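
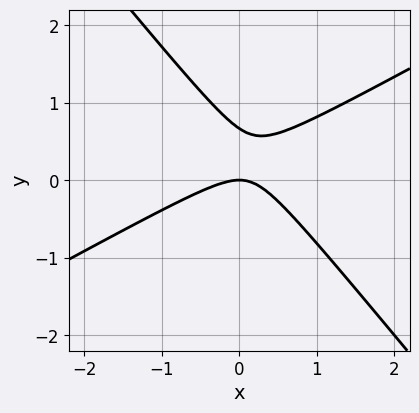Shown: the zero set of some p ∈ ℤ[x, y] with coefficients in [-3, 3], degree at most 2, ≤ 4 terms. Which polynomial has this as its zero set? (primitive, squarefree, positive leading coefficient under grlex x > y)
2*x^2 - 2*x*y - 3*y^2 + 2*y

(a) The degree is 2 — the shape is more complex than any degree-1 curve.
(b) Observable constraints: it meets the y-axis at y = 0 (among the integer gridlines); it meets the x-axis at x = 0 (among the integer gridlines).
(c) Assembling these constraints gives the stated polynomial.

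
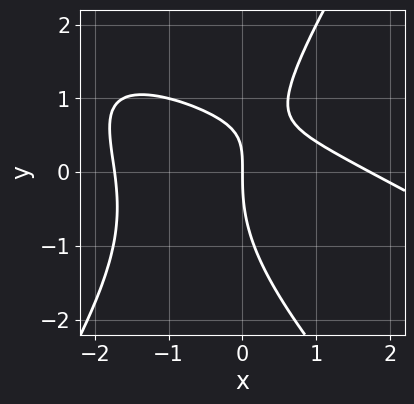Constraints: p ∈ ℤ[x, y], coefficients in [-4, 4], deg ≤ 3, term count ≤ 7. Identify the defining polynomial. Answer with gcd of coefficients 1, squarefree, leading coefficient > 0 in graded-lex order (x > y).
x^3 + 2*x^2*y - y^3 + 3*x*y - 3*x

1. The degree is 3 — a generic line meets the curve in up to 3 points.
2. From the visible intercepts: it crosses the y-axis at the gridline y = 0; it crosses the x-axis at the gridline x = 0.
3. Together with the visible shape, these determine p as stated.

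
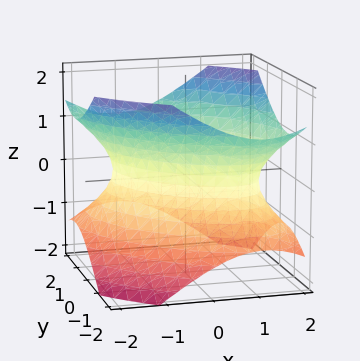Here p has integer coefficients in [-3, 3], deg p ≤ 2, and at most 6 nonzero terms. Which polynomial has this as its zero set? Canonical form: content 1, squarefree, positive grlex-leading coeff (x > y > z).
The degree is 2 — the shape is more complex than any degree-1 surface.
Observable constraints: the surface avoids every integer z-axis point in the box.
Fitting integer coefficients to these (and the overall shape) gives p.

2*x^2 + 2*x*y + 2*y^2 - 3*z^2 - 3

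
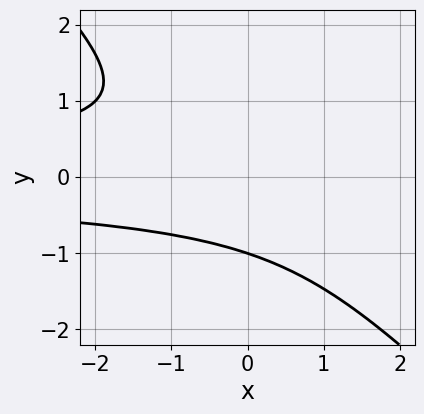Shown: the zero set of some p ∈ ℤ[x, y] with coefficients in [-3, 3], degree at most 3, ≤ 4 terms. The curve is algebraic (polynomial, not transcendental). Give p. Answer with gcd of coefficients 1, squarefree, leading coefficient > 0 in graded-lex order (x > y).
First, deg p = 3. The shape is more complex than any degree-2 curve.
Then, observable constraints: the curve avoids every integer x-axis point in the box; one y-axis crossing is at y = -1.
Finally, fitting integer coefficients to these (and the overall shape) gives p.

x*y^2 + y^3 + 1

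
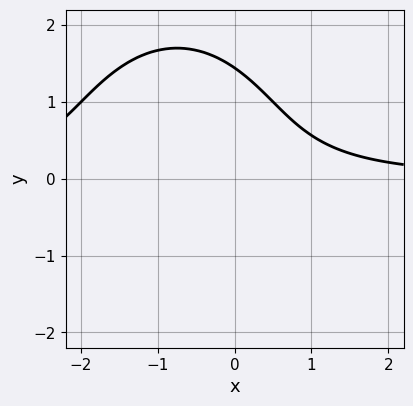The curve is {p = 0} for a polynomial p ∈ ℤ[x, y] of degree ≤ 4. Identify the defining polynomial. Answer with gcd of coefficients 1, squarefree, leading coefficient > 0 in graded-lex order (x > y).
2*x^2*y + y^3 + 3*x*y - 3

First, the degree is 3 — no degree-2 curve has this shape.
Next, from the visible intercepts: it misses every integer gridline on the x-axis.
Finally, putting this together gives p.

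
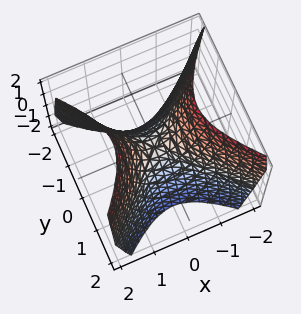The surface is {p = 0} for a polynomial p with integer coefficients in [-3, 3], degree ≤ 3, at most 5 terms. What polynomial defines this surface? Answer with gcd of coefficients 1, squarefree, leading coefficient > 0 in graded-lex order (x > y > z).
3*x^2 - 3*y^2 - 2*z

First, the degree is 2 — a hyperbolic paraboloid; a quadric.
Next, symmetries: it's symmetric under x → −x, forcing even powers of x; mirror symmetry y ↦ −y ⇒ only even powers of y.
Then, observable constraints: it meets the y-axis at y = 0 (among the integer gridlines); one x-axis crossing is at x = 0.
Finally, the integer polynomial consistent with all of this is the stated p.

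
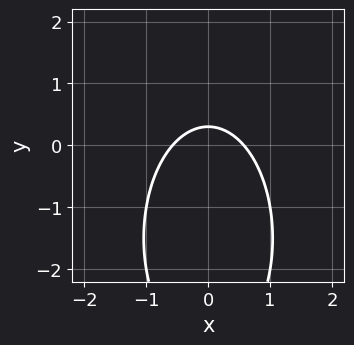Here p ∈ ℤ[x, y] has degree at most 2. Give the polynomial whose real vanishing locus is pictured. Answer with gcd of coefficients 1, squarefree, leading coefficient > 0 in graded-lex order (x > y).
(a) The degree is 2 — the shape is more complex than any degree-1 curve.
(b) Symmetries: mirror symmetry x ↦ −x ⇒ only even powers of x.
(c) Putting this together gives p.

3*x^2 + y^2 + 3*y - 1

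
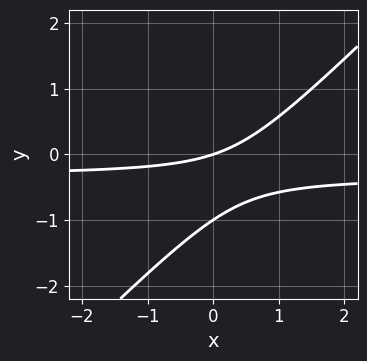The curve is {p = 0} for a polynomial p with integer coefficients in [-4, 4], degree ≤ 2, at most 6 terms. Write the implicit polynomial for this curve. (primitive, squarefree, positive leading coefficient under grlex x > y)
3*x*y - 3*y^2 + x - 3*y

(a) Degree: no degree-1 curve has this shape, so deg p = 2.
(b) Reading off the gridlines: the y-axis gridline crossings are at y ∈ {-1, 0}; it crosses the x-axis at the gridline x = 0.
(c) Solving for integer coefficients yields p as stated.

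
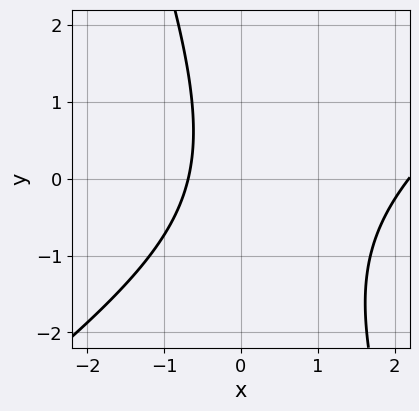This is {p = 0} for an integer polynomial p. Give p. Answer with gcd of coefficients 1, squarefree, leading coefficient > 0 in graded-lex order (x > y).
1. deg p = 2.
2. From the axis intercepts and sections: no y-intercept at any integer in the box.
3. These observations pin down the coefficients.

2*x^2 - 2*x*y - y^2 - 3*x - 3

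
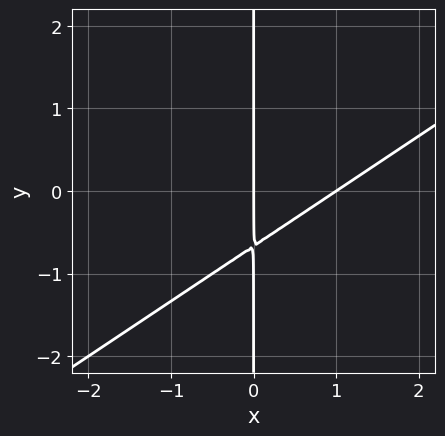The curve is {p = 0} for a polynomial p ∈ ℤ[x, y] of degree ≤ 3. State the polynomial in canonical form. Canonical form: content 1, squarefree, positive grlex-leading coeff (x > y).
2*x^2 - 3*x*y - 2*x

1. The degree is 2 — a generic line meets the curve in up to 2 points.
2. Checking where it meets the axes: the visible y-axis segment lies entirely on the curve; the x-axis gridline crossings are at x ∈ {0, 1}.
3. Fitting integer coefficients to these (and the overall shape) gives p.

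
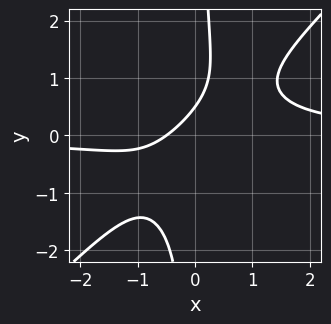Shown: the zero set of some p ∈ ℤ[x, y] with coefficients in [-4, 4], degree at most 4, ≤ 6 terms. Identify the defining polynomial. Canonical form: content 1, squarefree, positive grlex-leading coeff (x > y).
3*x^2*y - 3*x*y^2 - 2*x + 2*y - 1

1. The degree is 3 — a generic line meets the curve in up to 3 points.
2. The integer polynomial consistent with all of this is the stated p.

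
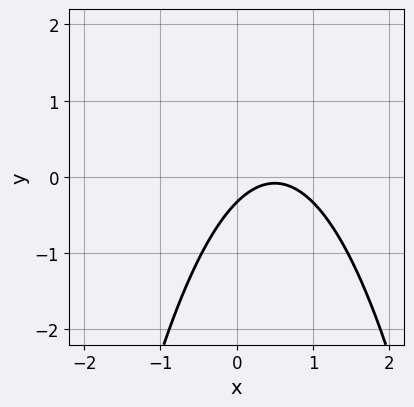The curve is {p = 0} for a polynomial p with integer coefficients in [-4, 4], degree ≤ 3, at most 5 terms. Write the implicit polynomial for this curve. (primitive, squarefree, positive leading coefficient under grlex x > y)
3*x^2 - 3*x + 3*y + 1

First, degree: no degree-1 curve has this shape, so deg p = 2.
Then, reading off the gridlines: it misses every integer gridline on the x-axis.
Finally, fitting integer coefficients to these (and the overall shape) gives p.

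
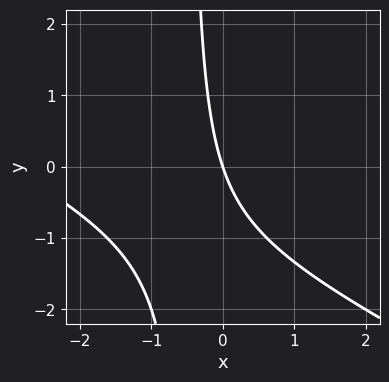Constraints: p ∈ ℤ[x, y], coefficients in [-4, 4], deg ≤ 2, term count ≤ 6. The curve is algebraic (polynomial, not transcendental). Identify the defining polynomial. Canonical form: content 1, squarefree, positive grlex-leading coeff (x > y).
(a) deg p = 2.
(b) Checking where it meets the axes: it crosses the x-axis at the gridline x = 0; one y-axis crossing is at y = 0.
(c) Assembling these constraints gives the stated polynomial.

x^2 + 2*x*y + 3*x + y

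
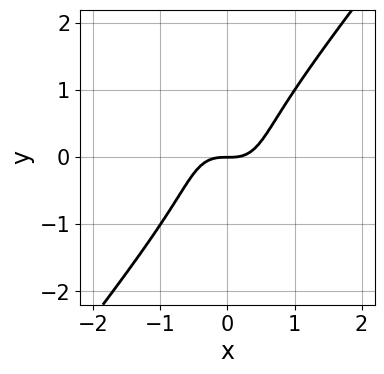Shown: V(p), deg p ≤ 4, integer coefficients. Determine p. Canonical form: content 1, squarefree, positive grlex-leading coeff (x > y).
2*x^3 - y^3 - y

First, degree: a generic line meets the curve in up to 3 points, so deg p = 3.
Then, from the axis intercepts and sections: it crosses the y-axis at the gridline y = 0; it meets the x-axis at x = 0 (among the integer gridlines).
Finally, fitting integer coefficients to these (and the overall shape) gives p.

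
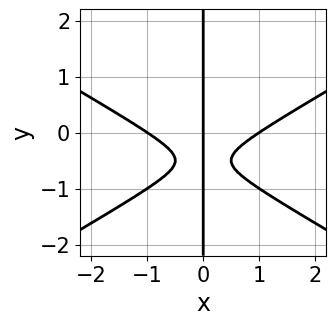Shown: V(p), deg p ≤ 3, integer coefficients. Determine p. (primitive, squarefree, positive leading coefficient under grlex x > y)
x^3 - 3*x*y^2 - 3*x*y - x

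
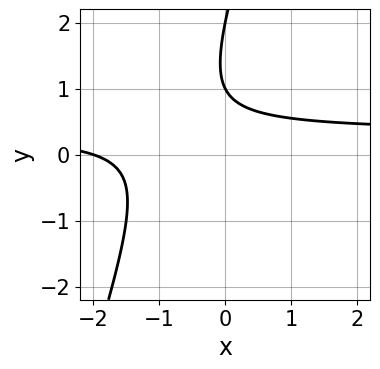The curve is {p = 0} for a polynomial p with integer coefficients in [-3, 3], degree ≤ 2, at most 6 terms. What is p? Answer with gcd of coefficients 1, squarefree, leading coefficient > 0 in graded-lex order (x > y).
First, degree: the shape is more complex than any degree-1 curve, so deg p = 2.
Next, against the integer gridlines: the y-axis gridline crossings are at y ∈ {1, 2}; it crosses the x-axis at the gridline x = -2.
Finally, putting this together gives p.

3*x*y - y^2 - x + 3*y - 2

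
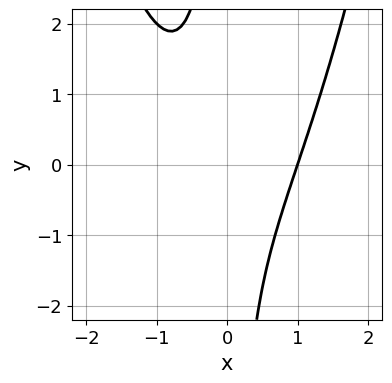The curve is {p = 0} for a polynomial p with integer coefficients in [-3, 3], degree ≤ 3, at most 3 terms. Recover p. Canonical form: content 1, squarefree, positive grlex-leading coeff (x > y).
1. The degree is 3 — a generic line meets the curve in up to 3 points.
2. From the axis intercepts and sections: no y-intercept at any integer in the box; it meets the x-axis at x = 1 (among the integer gridlines).
3. Assembling these constraints gives the stated polynomial.

x^3 - x*y - 1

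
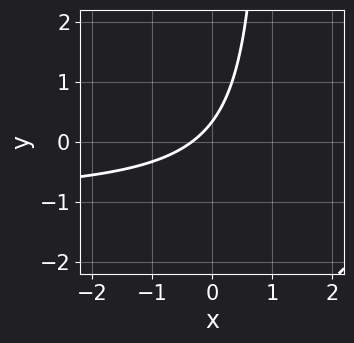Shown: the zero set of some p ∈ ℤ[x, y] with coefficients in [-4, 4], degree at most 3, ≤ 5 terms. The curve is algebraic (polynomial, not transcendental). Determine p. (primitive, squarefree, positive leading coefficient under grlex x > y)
1. Degree: no degree-1 curve has this shape, so deg p = 2.
2. Matching integer coefficients to the picture gives p.

3*x*y + 3*x - 3*y + 1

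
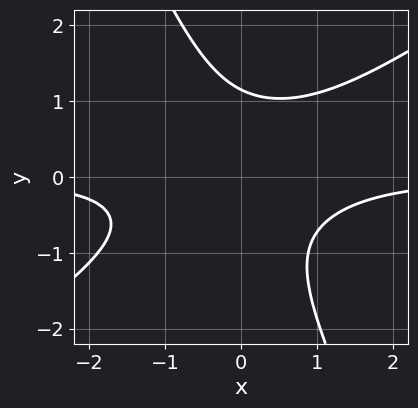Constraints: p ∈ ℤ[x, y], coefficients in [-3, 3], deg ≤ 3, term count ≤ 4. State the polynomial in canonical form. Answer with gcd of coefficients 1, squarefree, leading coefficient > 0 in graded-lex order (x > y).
3*x^2*y - 3*x*y^2 - 2*y^3 + 3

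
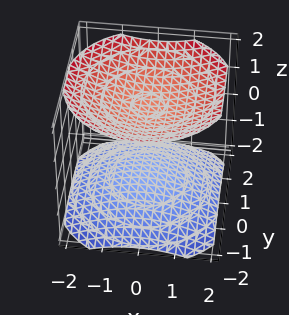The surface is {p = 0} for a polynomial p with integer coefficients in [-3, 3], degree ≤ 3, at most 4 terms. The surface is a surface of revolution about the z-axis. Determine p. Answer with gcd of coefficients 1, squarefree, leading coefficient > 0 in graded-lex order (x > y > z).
x^2 + y^2 - 2*z^2 + 3

I count 2 distinct pieces. They look like related sheets of one shape, so recover p as a whole.
Degree: a generic line meets the surface in up to 2 points, so deg p = 2.
By symmetry, every cross-section ⟂ z is a circle, so x, y appear only via x² + y².
Reading off the gridlines: it misses every integer gridline on the x-axis; the surface avoids every integer y-axis point in the box.
These observations pin down the coefficients.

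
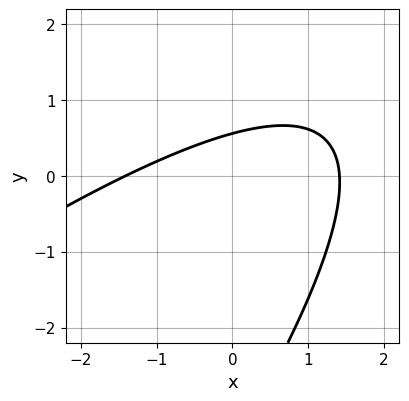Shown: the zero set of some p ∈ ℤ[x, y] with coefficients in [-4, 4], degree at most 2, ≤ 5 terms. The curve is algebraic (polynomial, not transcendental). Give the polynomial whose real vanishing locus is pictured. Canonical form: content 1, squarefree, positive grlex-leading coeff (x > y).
x^2 - 2*x*y + y^2 + 3*y - 2

First, deg p = 2. No degree-1 curve has this shape.
Finally, the integer polynomial consistent with all of this is the stated p.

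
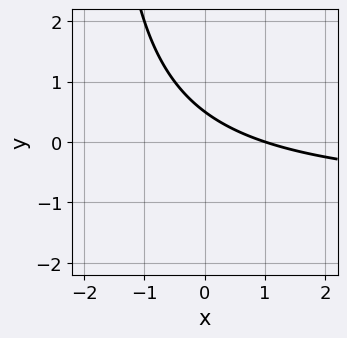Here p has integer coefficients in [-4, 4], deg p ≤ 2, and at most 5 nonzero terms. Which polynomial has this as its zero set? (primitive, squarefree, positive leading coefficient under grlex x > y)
x*y + x + 2*y - 1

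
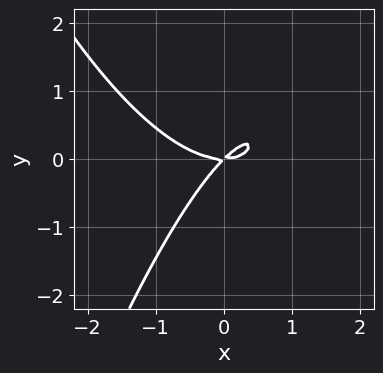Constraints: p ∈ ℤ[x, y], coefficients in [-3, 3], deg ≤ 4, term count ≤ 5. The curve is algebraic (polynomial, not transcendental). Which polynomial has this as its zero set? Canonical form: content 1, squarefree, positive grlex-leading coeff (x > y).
2*x^3 - 3*x*y + 3*y^2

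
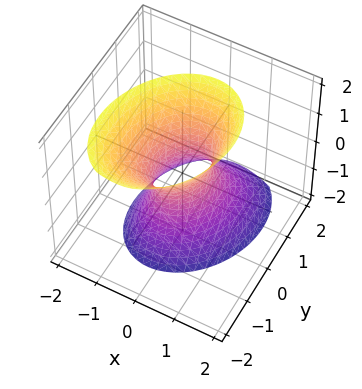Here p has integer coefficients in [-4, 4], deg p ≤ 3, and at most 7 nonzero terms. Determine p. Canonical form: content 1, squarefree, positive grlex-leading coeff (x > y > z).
(a) The degree is 2 — a generic line meets the surface in up to 2 points.
(b) From the axis intercepts and sections: no z-intercept at any integer in the box.
(c) Assembling these constraints gives the stated polynomial.

3*x^2 - x*y + 2*y^2 + y*z - z^2 - 1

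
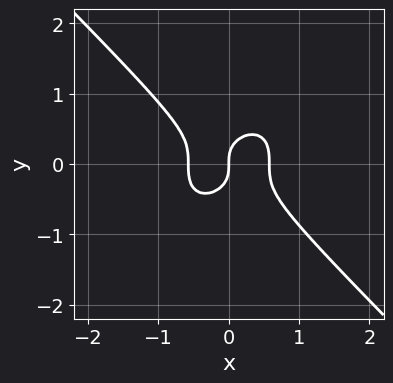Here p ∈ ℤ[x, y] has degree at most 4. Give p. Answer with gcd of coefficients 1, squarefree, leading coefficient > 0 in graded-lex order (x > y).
First, deg p = 3.
Next, reading off the gridlines: one y-axis crossing is at y = 0; it crosses the x-axis at the gridline x = 0.
Finally, the integer polynomial consistent with all of this is the stated p.

3*x^3 + 3*y^3 - x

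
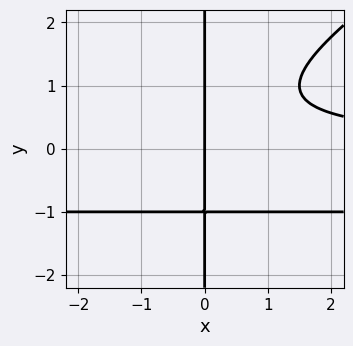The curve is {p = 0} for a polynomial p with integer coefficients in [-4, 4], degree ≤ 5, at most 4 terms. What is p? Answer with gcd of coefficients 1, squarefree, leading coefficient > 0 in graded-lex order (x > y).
Degree: a generic line meets the curve in up to 4 points, so deg p = 4.
Observable constraints: it meets the x-axis at x = 0 (among the integer gridlines); the visible y-axis segment lies entirely on the curve.
Putting this together gives p.

2*x^2*y^2 - 3*x*y^3 + 2*x^2*y - 3*x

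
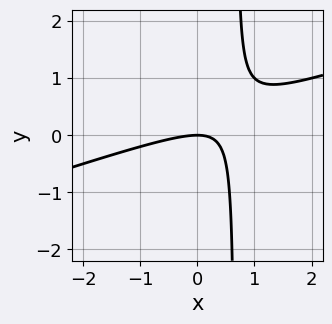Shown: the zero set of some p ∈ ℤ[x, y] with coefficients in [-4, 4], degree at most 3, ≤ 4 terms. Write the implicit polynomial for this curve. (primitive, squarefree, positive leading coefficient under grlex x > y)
(a) deg p = 2. No degree-1 curve has this shape.
(b) Observable constraints: it crosses the x-axis at the gridline x = 0; it meets the y-axis at y = 0 (among the integer gridlines).
(c) The integer polynomial consistent with all of this is the stated p.

x^2 - 3*x*y + 2*y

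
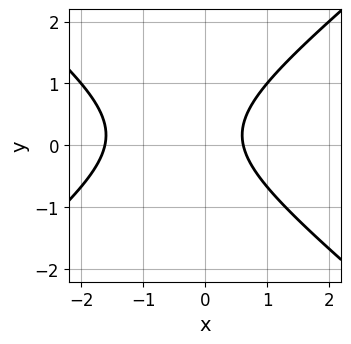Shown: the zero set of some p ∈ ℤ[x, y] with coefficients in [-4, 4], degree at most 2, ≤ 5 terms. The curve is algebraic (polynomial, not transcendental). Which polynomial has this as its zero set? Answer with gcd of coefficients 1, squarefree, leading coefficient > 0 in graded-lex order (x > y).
Degree: the shape is more complex than any degree-1 curve, so deg p = 2.
Checking where it meets the axes: the curve avoids every integer y-axis point in the box.
Together with the visible shape, these determine p as stated.

2*x^2 - 3*y^2 + 2*x + y - 2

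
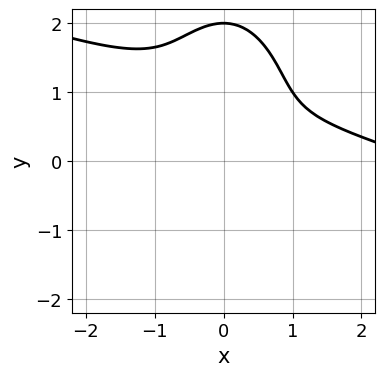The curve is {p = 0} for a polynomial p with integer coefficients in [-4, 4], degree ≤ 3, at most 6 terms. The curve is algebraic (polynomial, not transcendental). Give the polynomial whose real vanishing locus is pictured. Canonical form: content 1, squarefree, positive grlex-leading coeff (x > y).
deg p = 3. A generic line meets the curve in up to 3 points.
Against the integer gridlines: it crosses the y-axis at the gridline y = 2.
Solving for integer coefficients yields p as stated.

x^3 + 3*x^2*y + y^3 - 3*x^2 - 2*y^2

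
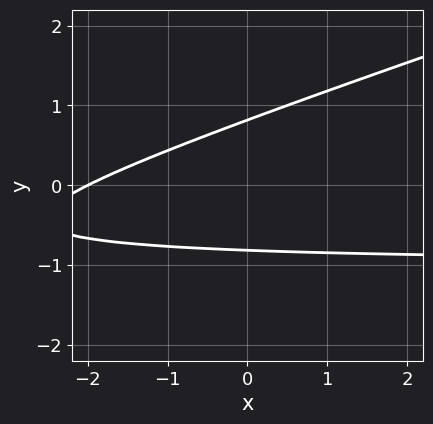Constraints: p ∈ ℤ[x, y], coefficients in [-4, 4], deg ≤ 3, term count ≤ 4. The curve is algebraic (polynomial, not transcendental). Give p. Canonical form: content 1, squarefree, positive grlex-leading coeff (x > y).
x*y - 3*y^2 + x + 2

1. The degree is 2 — a generic line meets the curve in up to 2 points.
2. From the visible intercepts: one x-axis crossing is at x = -2.
3. These observations pin down the coefficients.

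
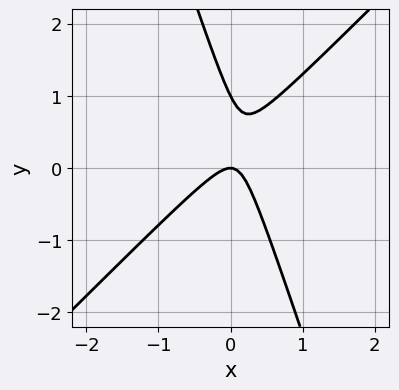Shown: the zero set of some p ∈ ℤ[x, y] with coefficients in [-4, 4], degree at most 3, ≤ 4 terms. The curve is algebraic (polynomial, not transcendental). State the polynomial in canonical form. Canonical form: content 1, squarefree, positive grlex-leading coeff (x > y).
3*x^2 - 2*x*y - y^2 + y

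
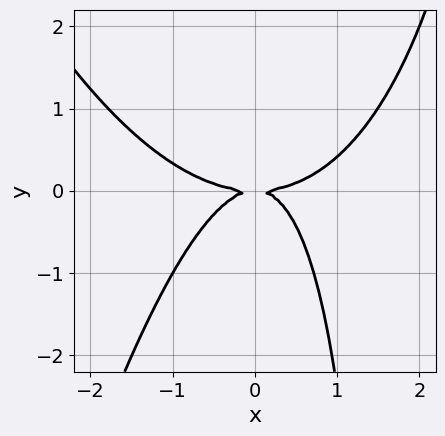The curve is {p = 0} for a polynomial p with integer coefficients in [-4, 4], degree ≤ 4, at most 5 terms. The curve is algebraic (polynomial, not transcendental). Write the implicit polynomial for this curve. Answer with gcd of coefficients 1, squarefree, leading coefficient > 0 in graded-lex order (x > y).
x^4 - 2*x^2*y + x*y^2 - 2*y^2

The degree is 4 — no degree-3 curve has this shape.
Checking where it meets the axes: one y-axis crossing is at y = 0; it crosses the x-axis at the gridline x = 0.
Matching integer coefficients to the picture gives p.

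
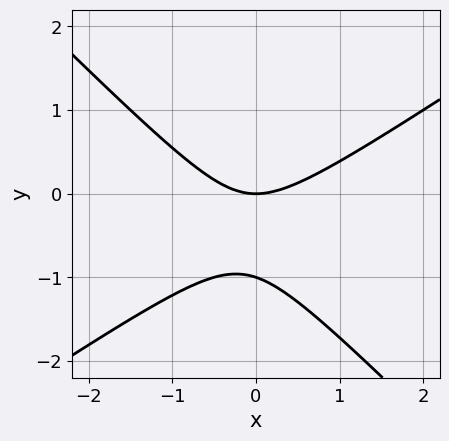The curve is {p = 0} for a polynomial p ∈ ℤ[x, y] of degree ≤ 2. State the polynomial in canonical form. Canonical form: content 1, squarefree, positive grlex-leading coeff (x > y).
2*x^2 - x*y - 3*y^2 - 3*y

(a) The degree is 2 — a generic line meets the curve in up to 2 points.
(b) Reading off the gridlines: among the integer gridlines, it crosses the y-axis at y ∈ {-1, 0}; one x-axis crossing is at x = 0.
(c) Together with the visible shape, these determine p as stated.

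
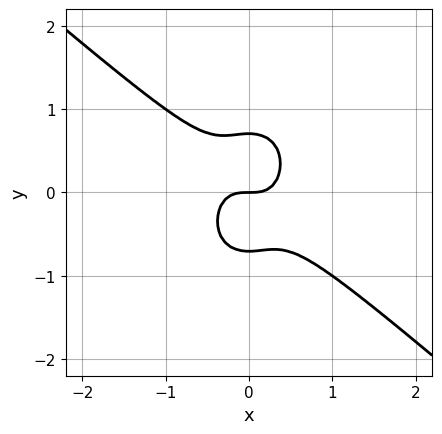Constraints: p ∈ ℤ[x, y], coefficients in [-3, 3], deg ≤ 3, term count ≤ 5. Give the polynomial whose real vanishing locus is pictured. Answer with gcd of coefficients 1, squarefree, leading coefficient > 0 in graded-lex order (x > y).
3*x^3 + 2*x^2*y + 2*y^3 - y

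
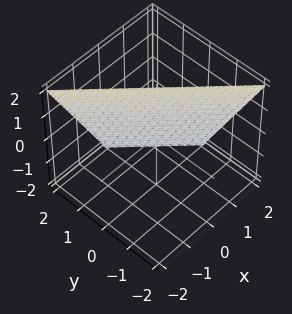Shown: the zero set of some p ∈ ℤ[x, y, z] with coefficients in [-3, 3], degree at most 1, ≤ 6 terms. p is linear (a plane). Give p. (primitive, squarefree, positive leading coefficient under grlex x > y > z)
2*x + 2*y + z - 2

The degree is 1 — the surface is flat (a plane).
Reading off the gridlines: one y-axis crossing is at y = 1; it crosses the x-axis at the gridline x = 1; it crosses the z-axis at the gridline z = 2.
The integer polynomial consistent with all of this is the stated p.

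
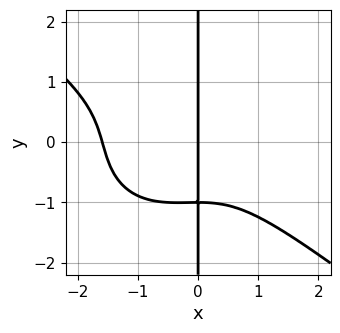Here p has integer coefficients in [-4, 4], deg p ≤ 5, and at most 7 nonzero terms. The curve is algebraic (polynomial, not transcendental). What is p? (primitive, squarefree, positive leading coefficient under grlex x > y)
1. Degree: no degree-3 curve has this shape, so deg p = 4.
2. From the axis intercepts and sections: it crosses the x-axis at the gridline x = 0; the visible y-axis segment lies entirely on the curve.
3. Solving for integer coefficients yields p as stated.

2*x^4 + x^3*y + 3*x*y^3 + 2*x^3 + 3*x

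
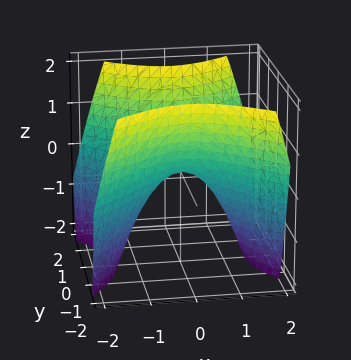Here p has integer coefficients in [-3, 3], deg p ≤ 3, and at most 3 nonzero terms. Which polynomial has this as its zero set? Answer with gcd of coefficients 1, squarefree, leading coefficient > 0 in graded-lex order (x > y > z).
1. Degree: a saddle surface; a quadric, so deg p = 2.
2. Symmetries: it's symmetric under x → −x, forcing even powers of x; mirror symmetry y ↦ −y ⇒ only even powers of y.
3. From the axis intercepts and sections: it meets the z-axis at z = 0 (among the integer gridlines); it meets the x-axis at x = 0 (among the integer gridlines).
4. Together with the visible shape, these determine p as stated.

x^2 - y^2 + z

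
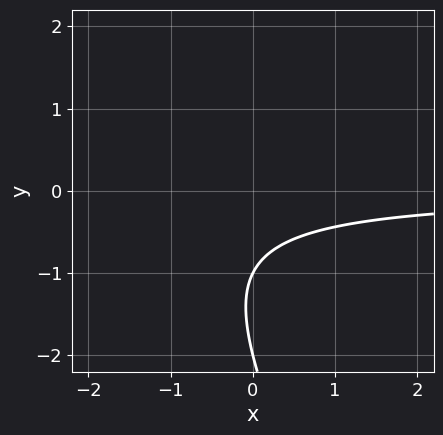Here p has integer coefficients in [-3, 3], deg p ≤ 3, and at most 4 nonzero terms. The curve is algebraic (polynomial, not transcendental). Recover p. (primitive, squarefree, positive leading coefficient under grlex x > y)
2*x*y + y^2 + 3*y + 2

(a) deg p = 2. The shape is more complex than any degree-1 curve.
(b) Checking where it meets the axes: the y-axis gridline crossings are at y ∈ {-2, -1}; it misses every integer gridline on the x-axis.
(c) Matching integer coefficients to the picture gives p.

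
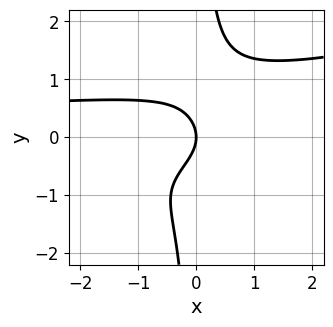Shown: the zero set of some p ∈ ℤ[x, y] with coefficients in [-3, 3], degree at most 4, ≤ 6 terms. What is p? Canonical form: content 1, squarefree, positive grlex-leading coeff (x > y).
x^2*y^2 - 3*x*y^3 + 2*y^2 + 2*x

(a) The degree is 4 — a generic line meets the curve in up to 4 points.
(b) Reading off the gridlines: one x-axis crossing is at x = 0; it crosses the y-axis at the gridline y = 0.
(c) Assembling these constraints gives the stated polynomial.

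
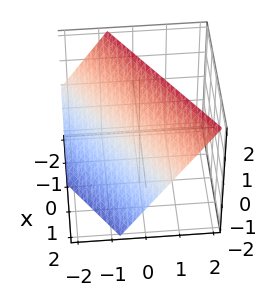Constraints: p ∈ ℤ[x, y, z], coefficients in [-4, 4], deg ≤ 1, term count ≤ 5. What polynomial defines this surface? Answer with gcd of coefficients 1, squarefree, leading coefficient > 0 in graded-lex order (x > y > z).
2*x - 3*y + 2*z - 2

1. The degree is 1 — every cross-section is a straight line — this is a plane.
2. From the axis intercepts and sections: it crosses the z-axis at the gridline z = 1; it meets the x-axis at x = 1 (among the integer gridlines).
3. Matching integer coefficients to the picture gives p.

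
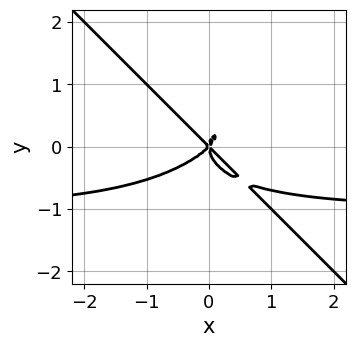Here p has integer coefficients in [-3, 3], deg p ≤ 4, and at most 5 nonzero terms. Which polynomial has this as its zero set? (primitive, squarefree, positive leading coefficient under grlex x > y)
2*x^3*y + x*y^3 + 3*y^4 + 2*x^3 - 2*x*y^2

(a) deg p = 4. No degree-3 curve has this shape.
(b) Reading off the gridlines: it crosses the y-axis at the gridline y = 0; it meets the x-axis at x = 0 (among the integer gridlines).
(c) Fitting integer coefficients to these (and the overall shape) gives p.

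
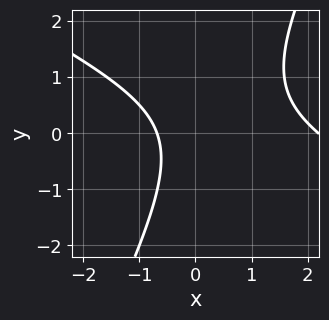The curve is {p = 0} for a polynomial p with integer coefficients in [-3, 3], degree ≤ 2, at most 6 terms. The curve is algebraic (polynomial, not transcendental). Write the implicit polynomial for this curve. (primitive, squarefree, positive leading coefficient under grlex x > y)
2*x^2 + 3*x*y - 2*y^2 - 3*x - 3

First, the degree is 2 — no degree-1 curve has this shape.
Then, from the visible intercepts: it misses every integer gridline on the y-axis.
Finally, together with the visible shape, these determine p as stated.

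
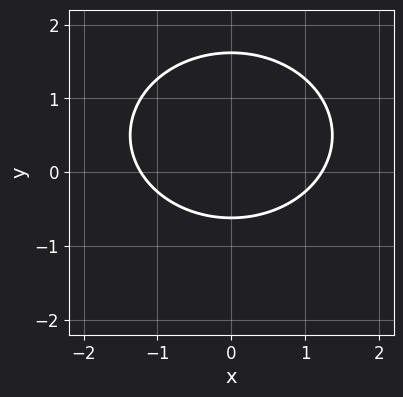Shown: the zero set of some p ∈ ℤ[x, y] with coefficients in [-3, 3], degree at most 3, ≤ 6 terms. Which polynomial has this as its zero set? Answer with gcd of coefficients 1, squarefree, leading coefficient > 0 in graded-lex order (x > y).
First, the degree is 2 — a generic line meets the curve in up to 2 points.
Then, symmetries: mirror symmetry x ↦ −x ⇒ only even powers of x.
Finally, together with the visible shape, these determine p as stated.

2*x^2 + 3*y^2 - 3*y - 3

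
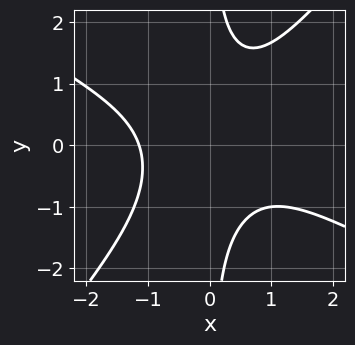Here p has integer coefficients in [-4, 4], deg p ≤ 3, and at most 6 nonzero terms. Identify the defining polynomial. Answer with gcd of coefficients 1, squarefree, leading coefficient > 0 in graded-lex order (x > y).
2*x^3 + 2*x^2*y - 3*x*y^2 + 3

1. Degree: the shape is more complex than any degree-2 curve, so deg p = 3.
2. Against the integer gridlines: it misses every integer gridline on the y-axis.
3. Fitting integer coefficients to these (and the overall shape) gives p.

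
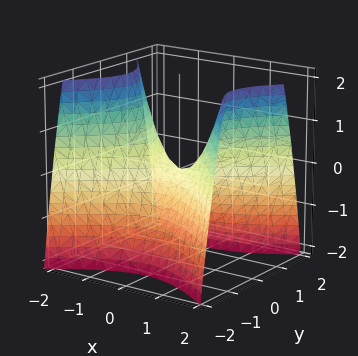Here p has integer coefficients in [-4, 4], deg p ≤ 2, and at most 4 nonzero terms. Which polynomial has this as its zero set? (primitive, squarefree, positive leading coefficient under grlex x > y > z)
2*x^2 - 3*y^2 - 2*z

(a) deg p = 2. A saddle surface; a quadric.
(b) Symmetries: it's symmetric under x → −x, forcing even powers of x; it's symmetric under y → −y, forcing even powers of y.
(c) Reading off the gridlines: one z-axis crossing is at z = 0; one y-axis crossing is at y = 0; one x-axis crossing is at x = 0.
(d) Fitting integer coefficients to these (and the overall shape) gives p.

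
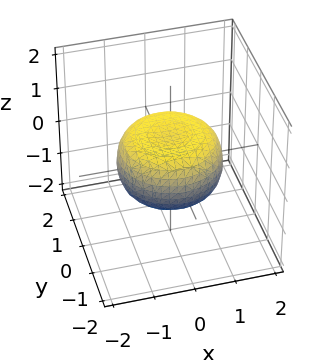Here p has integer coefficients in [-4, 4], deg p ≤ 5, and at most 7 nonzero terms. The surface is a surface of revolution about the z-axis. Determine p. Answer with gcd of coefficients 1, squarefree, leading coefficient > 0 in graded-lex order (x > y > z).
x^4 + 2*x^2*y^2 + y^4 - x^2 - y^2 + 2*z^2 - 1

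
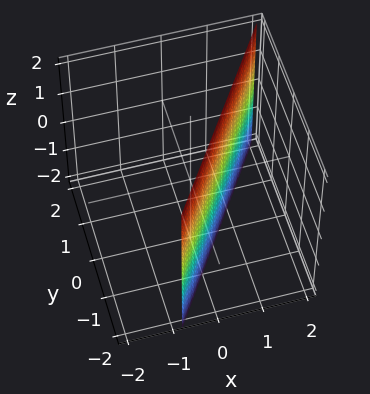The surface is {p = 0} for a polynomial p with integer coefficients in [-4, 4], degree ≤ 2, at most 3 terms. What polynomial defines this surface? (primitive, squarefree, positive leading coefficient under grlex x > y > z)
3*x - 2*y - 2

1. Degree: the surface is flat (a plane), so deg p = 1.
2. Observable constraints: one y-axis crossing is at y = -1; it misses every integer gridline on the z-axis.
3. Matching integer coefficients to the picture gives p.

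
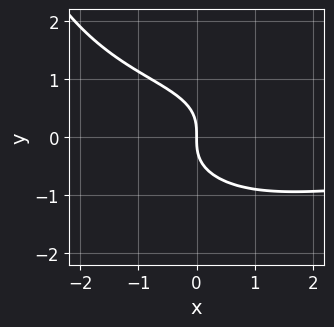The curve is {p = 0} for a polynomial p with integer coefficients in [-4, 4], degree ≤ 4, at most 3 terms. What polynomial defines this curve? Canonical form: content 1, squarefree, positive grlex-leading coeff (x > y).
(a) deg p = 4. The shape is more complex than any degree-3 curve.
(b) From the visible intercepts: it crosses the x-axis at the gridline x = 0; it meets the y-axis at y = 0 (among the integer gridlines).
(c) Assembling these constraints gives the stated polynomial.

x^2*y^2 - 3*y^3 - 3*x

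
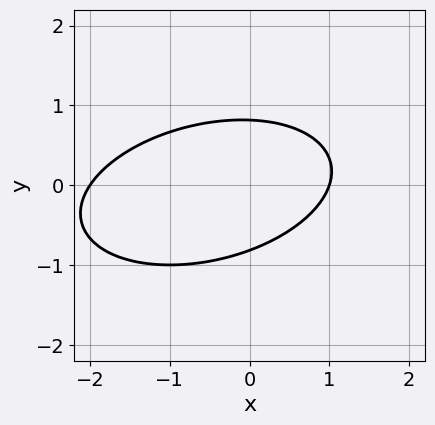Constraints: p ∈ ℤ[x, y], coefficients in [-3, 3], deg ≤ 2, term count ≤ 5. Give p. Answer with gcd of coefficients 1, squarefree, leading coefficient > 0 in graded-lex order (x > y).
x^2 - x*y + 3*y^2 + x - 2

The degree is 2 — no degree-1 curve has this shape.
Observable constraints: the x-axis gridline crossings are at x ∈ {-2, 1}.
Together with the visible shape, these determine p as stated.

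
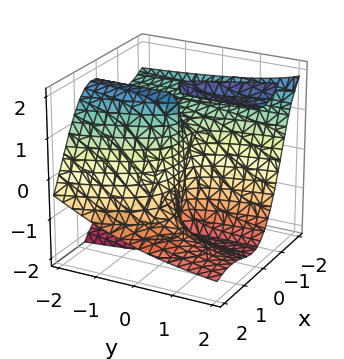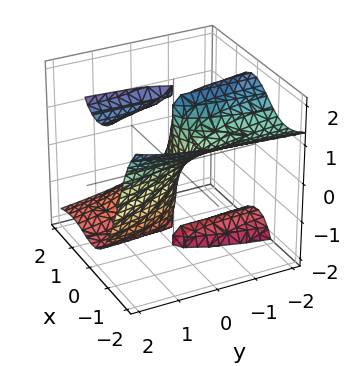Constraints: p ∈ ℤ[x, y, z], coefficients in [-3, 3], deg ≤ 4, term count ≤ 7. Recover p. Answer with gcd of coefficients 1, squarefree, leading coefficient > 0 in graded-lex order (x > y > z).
2*x^3 + 3*x^2*z - y*z^2 + x*y + 3*y

There are 3 components. They look like related sheets of one shape, so recover p as a whole.
deg p = 3. No degree-2 surface has this shape.
Checking where it meets the axes: the visible z-axis segment lies entirely on the surface; one x-axis crossing is at x = 0.
These observations pin down the coefficients.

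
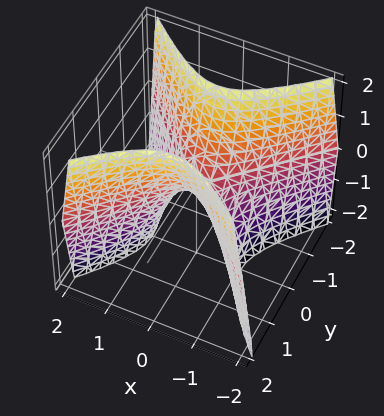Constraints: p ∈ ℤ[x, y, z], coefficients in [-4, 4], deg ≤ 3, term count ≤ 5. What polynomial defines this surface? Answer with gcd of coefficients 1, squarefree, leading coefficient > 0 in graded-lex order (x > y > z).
(a) Degree: a saddle surface; a quadric, so deg p = 2.
(b) Symmetries: the y ↦ −y reflection is a symmetry, so y appears only in even powers; the x ↦ −x reflection is a symmetry, so x appears only in even powers.
(c) From the axis intercepts and sections: one x-axis crossing is at x = 0; it meets the y-axis at y = 0 (among the integer gridlines).
(d) These observations pin down the coefficients.

2*x^2 - 2*y^2 + z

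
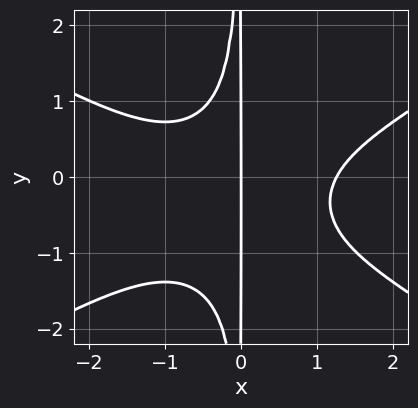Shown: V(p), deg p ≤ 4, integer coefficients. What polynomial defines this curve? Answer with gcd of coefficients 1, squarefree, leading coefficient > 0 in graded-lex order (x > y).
x^4 - 3*x^2*y^2 - 2*x^2*y - 2*x

(a) The degree is 4 — the shape is more complex than any degree-3 curve.
(b) From the axis intercepts and sections: one x-axis crossing is at x = 0; every point of the y-axis in the box is on the curve.
(c) These observations pin down the coefficients.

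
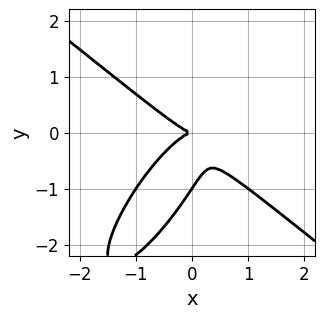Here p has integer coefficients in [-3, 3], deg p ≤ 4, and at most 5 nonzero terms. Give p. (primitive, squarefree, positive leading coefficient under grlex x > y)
3*x^3 - 3*x*y^2 + 2*y^3 + 2*y^2

First, the degree is 3 — the shape is more complex than any degree-2 curve.
Then, observable constraints: it meets the x-axis at x = 0 (among the integer gridlines); among the integer gridlines, it crosses the y-axis at y ∈ {-1, 0}.
Finally, together with the visible shape, these determine p as stated.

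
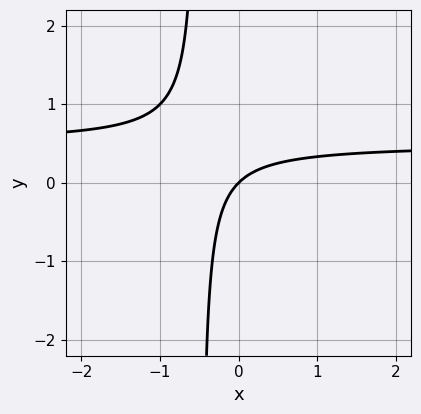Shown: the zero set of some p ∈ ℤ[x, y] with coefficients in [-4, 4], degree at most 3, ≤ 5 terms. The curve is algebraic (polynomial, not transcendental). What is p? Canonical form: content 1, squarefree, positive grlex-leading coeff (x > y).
2*x*y - x + y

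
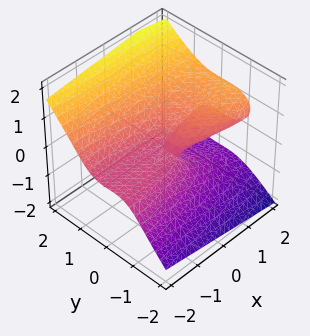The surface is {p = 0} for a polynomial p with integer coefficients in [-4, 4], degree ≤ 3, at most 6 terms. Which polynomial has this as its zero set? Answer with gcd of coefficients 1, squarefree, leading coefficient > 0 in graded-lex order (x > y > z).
(a) The degree is 3 — a generic line meets the surface in up to 3 points.
(b) From the axis intercepts and sections: it crosses the y-axis at the gridline y = 0; one z-axis crossing is at z = 0; the visible x-axis segment lies entirely on the surface.
(c) Together with the visible shape, these determine p as stated.

2*y^3 - 3*z^3 + 2*x*z + y^2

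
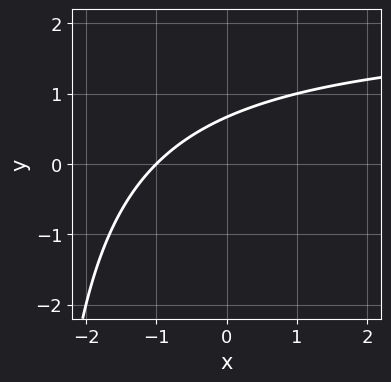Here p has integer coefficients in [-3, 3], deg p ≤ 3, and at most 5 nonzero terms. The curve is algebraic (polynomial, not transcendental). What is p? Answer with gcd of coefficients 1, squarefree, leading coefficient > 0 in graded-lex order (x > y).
x*y - 2*x + 3*y - 2

1. Degree: no degree-1 curve has this shape, so deg p = 2.
2. From the axis intercepts and sections: it crosses the x-axis at the gridline x = -1.
3. Together with the visible shape, these determine p as stated.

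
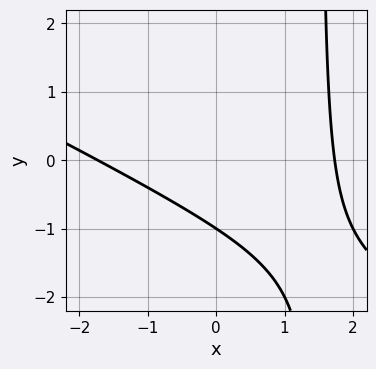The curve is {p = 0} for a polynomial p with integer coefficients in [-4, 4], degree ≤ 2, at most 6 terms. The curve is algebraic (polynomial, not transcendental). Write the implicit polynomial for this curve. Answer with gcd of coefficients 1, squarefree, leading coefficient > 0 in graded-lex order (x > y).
x^2 + 2*x*y - 3*y - 3

First, deg p = 2.
Next, against the integer gridlines: it crosses the y-axis at the gridline y = -1.
Finally, matching integer coefficients to the picture gives p.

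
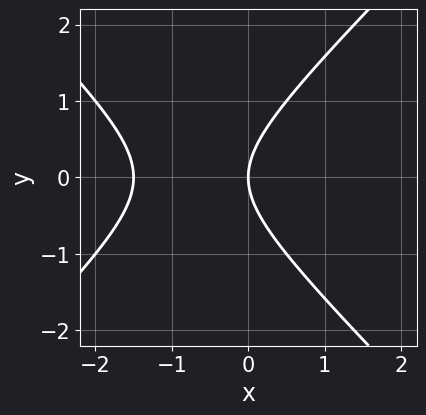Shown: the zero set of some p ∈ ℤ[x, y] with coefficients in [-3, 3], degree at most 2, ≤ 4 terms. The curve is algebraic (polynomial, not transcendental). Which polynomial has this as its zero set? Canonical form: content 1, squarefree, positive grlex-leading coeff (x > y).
2*x^2 - 2*y^2 + 3*x

First, degree: a generic line meets the curve in up to 2 points, so deg p = 2.
Next, symmetries: the y ↦ −y reflection is a symmetry, so y appears only in even powers.
Then, observable constraints: it meets the y-axis at y = 0 (among the integer gridlines); it meets the x-axis at x = 0 (among the integer gridlines).
Finally, solving for integer coefficients yields p as stated.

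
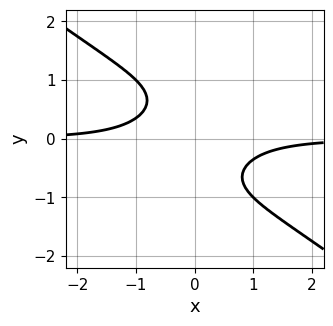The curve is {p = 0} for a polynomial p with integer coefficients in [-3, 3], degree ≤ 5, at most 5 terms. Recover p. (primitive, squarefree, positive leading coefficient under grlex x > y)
(a) Degree: a generic line meets the curve in up to 4 points, so deg p = 4.
(b) Observable constraints: it misses every integer gridline on the x-axis; it misses every integer gridline on the y-axis.
(c) Solving for integer coefficients yields p as stated.

x^3*y - x*y^3 + y^4 + 2*x*y + 1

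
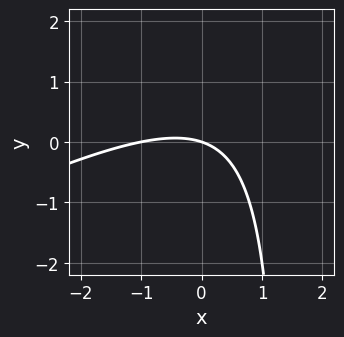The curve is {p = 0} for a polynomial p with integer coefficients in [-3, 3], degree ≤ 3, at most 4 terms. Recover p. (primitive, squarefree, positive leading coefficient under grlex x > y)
deg p = 2. The shape is more complex than any degree-1 curve.
Against the integer gridlines: it crosses the y-axis at the gridline y = 0; among the integer gridlines, it crosses the x-axis at x ∈ {-1, 0}.
The integer polynomial consistent with all of this is the stated p.

x^2 - 2*x*y + x + 3*y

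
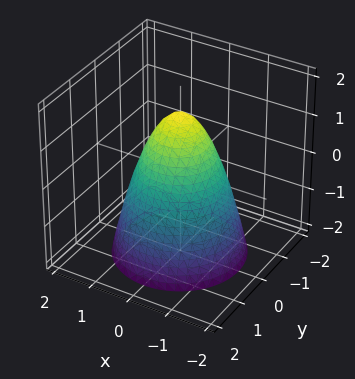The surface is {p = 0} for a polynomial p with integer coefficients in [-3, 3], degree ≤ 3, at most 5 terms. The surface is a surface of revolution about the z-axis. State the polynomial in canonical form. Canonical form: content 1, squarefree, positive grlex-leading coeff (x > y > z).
3*x^2 + 3*y^2 + 2*z - 3

(a) deg p = 2. No degree-1 surface has this shape.
(b) Symmetry: every cross-section ⟂ z is a circle, so x, y appear only via x² + y².
(c) Observable constraints: among the integer gridlines, it crosses the x-axis at x ∈ {-1, 1}; a circular section at z = 1 has radius between 0 and 1; the y-axis gridline crossings are at y ∈ {-1, 1}.
(d) Fitting integer coefficients to these (and the overall shape) gives p.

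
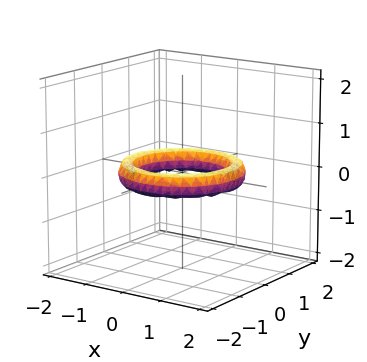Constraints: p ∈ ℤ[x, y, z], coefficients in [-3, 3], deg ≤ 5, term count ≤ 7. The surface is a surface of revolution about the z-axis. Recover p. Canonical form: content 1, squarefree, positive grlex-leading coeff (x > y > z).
1. The degree is 4 — a generic line meets the surface in up to 4 points.
2. By symmetry, every cross-section ⟂ z is a circle, so x, y appear only via x² + y².
3. From the axis intercepts and sections: among the integer gridlines, it crosses the y-axis at y ∈ {-1, 1}; the x-axis gridline crossings are at x ∈ {-1, 1}; a circular section at z = 0 has radius exactly 1; it misses every integer gridline on the z-axis.
4. These observations pin down the coefficients.

x^4 + 2*x^2*y^2 + y^4 - 3*x^2 - 3*y^2 + 3*z^2 + 2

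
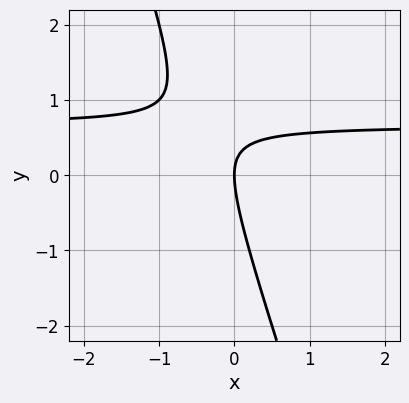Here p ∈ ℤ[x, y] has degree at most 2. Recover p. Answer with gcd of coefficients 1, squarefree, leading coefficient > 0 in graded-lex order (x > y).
3*x*y + y^2 - 2*x

Degree: a generic line meets the curve in up to 2 points, so deg p = 2.
From the visible intercepts: it meets the y-axis at y = 0 (among the integer gridlines); it meets the x-axis at x = 0 (among the integer gridlines).
Together with the visible shape, these determine p as stated.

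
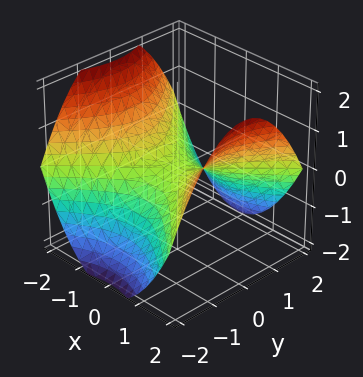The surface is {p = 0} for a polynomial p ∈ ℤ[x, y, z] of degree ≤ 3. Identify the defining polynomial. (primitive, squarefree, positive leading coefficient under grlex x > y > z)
x^2 - y^2 - 2*z

(a) deg p = 2. A saddle surface; a quadric.
(b) Symmetries: mirror symmetry y ↦ −y ⇒ only even powers of y; it's symmetric under x → −x, forcing even powers of x.
(c) Observable constraints: it crosses the x-axis at the gridline x = 0; it crosses the z-axis at the gridline z = 0; it meets the y-axis at y = 0 (among the integer gridlines).
(d) Solving for integer coefficients yields p as stated.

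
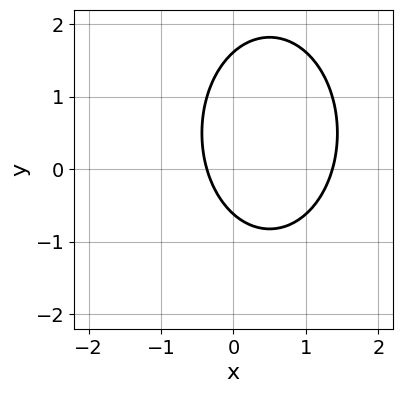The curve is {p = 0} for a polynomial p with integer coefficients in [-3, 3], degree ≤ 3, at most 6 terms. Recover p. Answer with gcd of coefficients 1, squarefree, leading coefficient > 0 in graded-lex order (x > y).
2*x^2 + y^2 - 2*x - y - 1

1. Degree: the shape is more complex than any degree-1 curve, so deg p = 2.
2. Putting this together gives p.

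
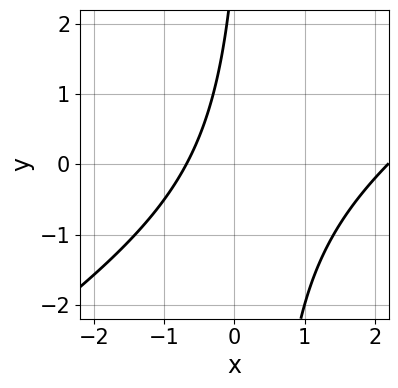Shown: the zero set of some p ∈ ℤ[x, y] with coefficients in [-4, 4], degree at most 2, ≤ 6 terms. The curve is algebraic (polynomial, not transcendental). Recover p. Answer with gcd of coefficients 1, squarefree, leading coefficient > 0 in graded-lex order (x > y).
2*x^2 - 3*x*y - 3*x + y - 3

First, deg p = 2.
Next, checking where it meets the axes: it misses every integer gridline on the y-axis.
Finally, putting this together gives p.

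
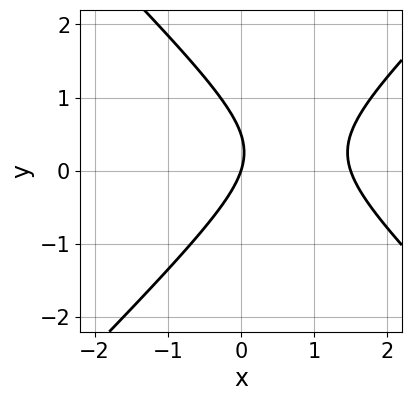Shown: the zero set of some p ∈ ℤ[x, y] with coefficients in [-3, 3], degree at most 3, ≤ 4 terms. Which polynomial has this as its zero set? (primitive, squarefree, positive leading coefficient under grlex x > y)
deg p = 2.
From the axis intercepts and sections: it meets the x-axis at x = 0 (among the integer gridlines); it meets the y-axis at y = 0 (among the integer gridlines).
Matching integer coefficients to the picture gives p.

2*x^2 - 2*y^2 - 3*x + y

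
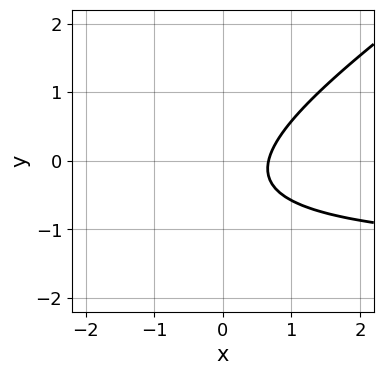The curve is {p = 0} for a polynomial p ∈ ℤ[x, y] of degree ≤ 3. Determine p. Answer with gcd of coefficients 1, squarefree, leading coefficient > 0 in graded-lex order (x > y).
2*x*y - 3*y^2 + 3*x - 2*y - 2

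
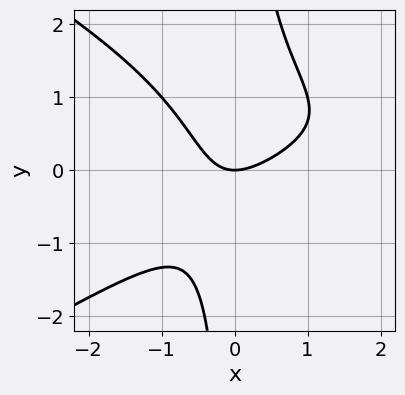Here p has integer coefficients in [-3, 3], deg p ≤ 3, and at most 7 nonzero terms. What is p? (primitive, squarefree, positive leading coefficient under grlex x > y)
deg p = 3. No degree-2 curve has this shape.
Against the integer gridlines: it crosses the y-axis at the gridline y = 0; one x-axis crossing is at x = 0.
These observations pin down the coefficients.

x^3 - 3*x*y^2 - 3*x^2 + 2*x*y + 3*y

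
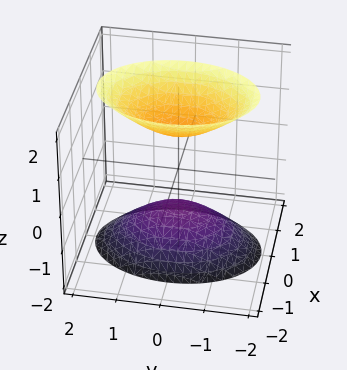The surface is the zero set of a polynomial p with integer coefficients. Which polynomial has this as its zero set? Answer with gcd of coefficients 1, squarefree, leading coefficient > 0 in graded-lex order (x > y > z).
I count 2 distinct pieces. They look like related sheets of one shape, so recover p as a whole.
The degree is 2 — two separate bowl-shaped sheets opening away from each other; a quadric.
Symmetries: it's symmetric under y → −y, forcing even powers of y; it's symmetric under z → −z, forcing even powers of z; mirror symmetry x ↦ −x ⇒ only even powers of x.
Against the integer gridlines: no x-intercept at any integer in the box; the z-axis gridline crossings are at z ∈ {-1, 1}; it misses every integer gridline on the y-axis.
Fitting integer coefficients to these (and the overall shape) gives p.

2*x^2 + y^2 - z^2 + 1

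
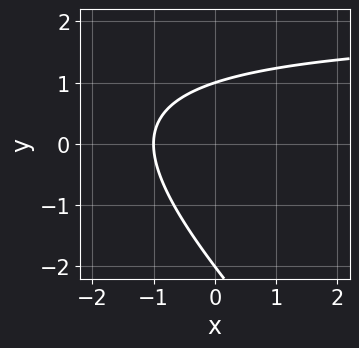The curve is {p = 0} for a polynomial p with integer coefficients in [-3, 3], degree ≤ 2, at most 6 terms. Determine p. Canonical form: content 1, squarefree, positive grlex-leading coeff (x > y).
First, deg p = 2.
Then, observable constraints: among the integer gridlines, it crosses the y-axis at y ∈ {-2, 1}; it meets the x-axis at x = -1 (among the integer gridlines).
Finally, these observations pin down the coefficients.

x*y + y^2 - 2*x + y - 2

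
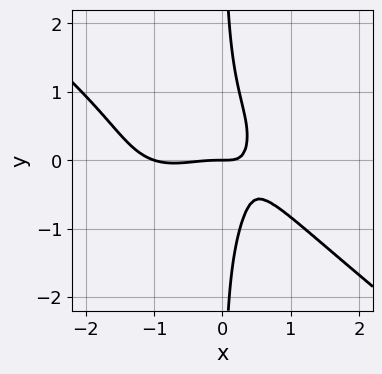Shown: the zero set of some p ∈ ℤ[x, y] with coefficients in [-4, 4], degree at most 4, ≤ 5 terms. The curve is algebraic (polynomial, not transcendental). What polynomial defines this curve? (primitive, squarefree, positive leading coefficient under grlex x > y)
First, deg p = 4. A generic line meets the curve in up to 4 points.
Then, against the integer gridlines: it crosses the y-axis at the gridline y = 0; among the integer gridlines, it crosses the x-axis at x ∈ {-1, 0}.
Finally, putting this together gives p.

x^4 + 2*x*y^3 + x^3 + 2*x*y - y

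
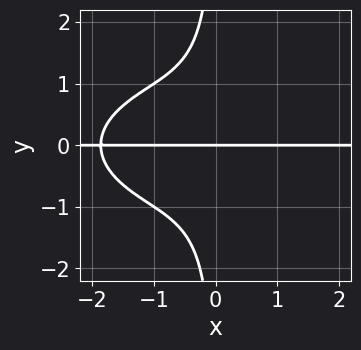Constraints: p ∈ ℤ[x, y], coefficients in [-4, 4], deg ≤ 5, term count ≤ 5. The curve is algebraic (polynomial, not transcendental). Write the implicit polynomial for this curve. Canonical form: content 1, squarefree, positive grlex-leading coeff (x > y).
x^3*y + 3*x*y^3 + x^2*y + 3*y

First, deg p = 4.
Next, reading off the gridlines: it crosses the y-axis at the gridline y = 0; every point of the x-axis in the box is on the curve.
Finally, putting this together gives p.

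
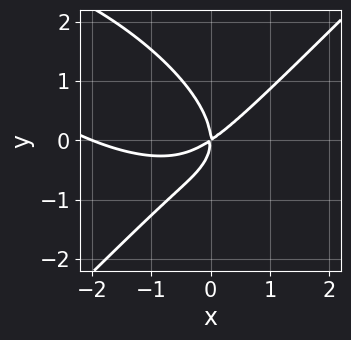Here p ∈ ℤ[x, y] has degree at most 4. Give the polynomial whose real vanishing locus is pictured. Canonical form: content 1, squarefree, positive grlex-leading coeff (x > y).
First, degree: the shape is more complex than any degree-2 curve, so deg p = 3.
Next, reading off the gridlines: it meets the y-axis at y = 0 (among the integer gridlines); the x-axis gridline crossings are at x ∈ {-2, 0}.
Finally, these observations pin down the coefficients.

x^3 + x^2*y - 2*y^3 + 2*x^2 - 3*x*y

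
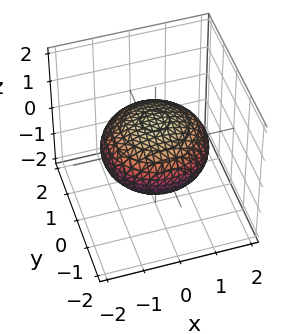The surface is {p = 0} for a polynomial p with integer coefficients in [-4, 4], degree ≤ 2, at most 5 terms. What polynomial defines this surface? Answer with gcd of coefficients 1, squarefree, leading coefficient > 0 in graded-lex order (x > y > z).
First, the degree is 2 — the shape is more complex than any degree-1 surface.
Then, symmetry: every cross-section ⟂ z is a circle, so x, y appear only via x² + y².
Next, from the axis intercepts and sections: among the integer gridlines, it crosses the z-axis at z ∈ {-1, 1}; a circular section at z = 0 has radius between 1 and 2.
Finally, assembling these constraints gives the stated polynomial.

x^2 + y^2 + 2*z^2 - 2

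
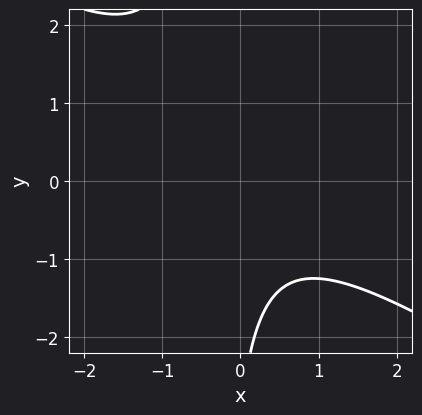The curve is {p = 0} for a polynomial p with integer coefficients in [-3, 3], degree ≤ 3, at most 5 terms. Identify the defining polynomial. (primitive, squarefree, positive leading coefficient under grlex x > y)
1. The degree is 2 — a generic line meets the curve in up to 2 points.
2. From the visible intercepts: the curve avoids every integer x-axis point in the box; no y-intercept at any integer in the box.
3. Together with the visible shape, these determine p as stated.

2*x^2 + 3*x*y + y + 3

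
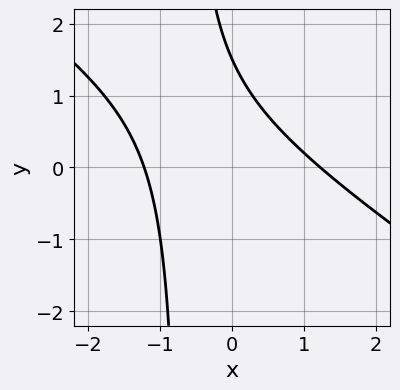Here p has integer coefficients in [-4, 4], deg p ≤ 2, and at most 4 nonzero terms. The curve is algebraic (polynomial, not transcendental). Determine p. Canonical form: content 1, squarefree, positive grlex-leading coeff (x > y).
2*x^2 + 3*x*y + 2*y - 3

First, deg p = 2. A generic line meets the curve in up to 2 points.
Finally, putting this together gives p.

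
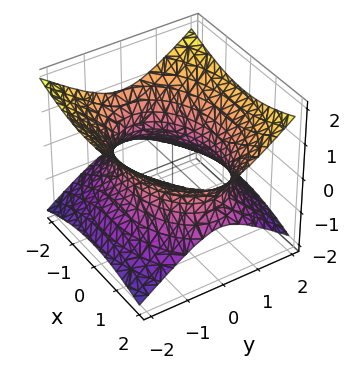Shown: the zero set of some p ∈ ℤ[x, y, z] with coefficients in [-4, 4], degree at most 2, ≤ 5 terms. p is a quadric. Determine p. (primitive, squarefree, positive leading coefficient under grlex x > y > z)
x^2 + 2*y^2 - 3*z^2 - 3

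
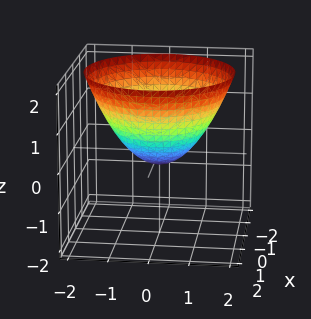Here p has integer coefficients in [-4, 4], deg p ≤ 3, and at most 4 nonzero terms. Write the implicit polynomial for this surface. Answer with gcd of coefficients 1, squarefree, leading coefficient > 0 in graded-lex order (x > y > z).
2*x^2 + 2*y^2 - 3*z - 1

deg p = 2. The shape is more complex than any degree-1 surface.
Symmetry: the z-axis is an axis of rotation, so x and y enter only as x² + y².
Observable constraints: a circular section at z = 1 has radius between 1 and 2.
The integer polynomial consistent with all of this is the stated p.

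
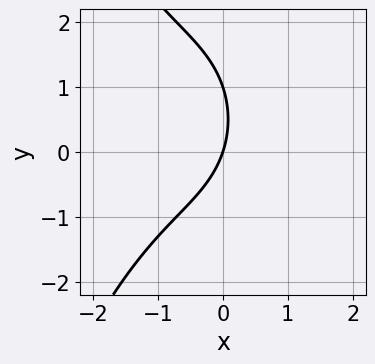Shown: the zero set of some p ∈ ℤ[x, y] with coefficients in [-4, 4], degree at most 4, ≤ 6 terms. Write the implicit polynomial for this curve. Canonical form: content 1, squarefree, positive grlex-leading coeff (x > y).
x^3 + x^2 + y^2 + 3*x - y

(a) deg p = 3. A generic line meets the curve in up to 3 points.
(b) Observable constraints: it meets the x-axis at x = 0 (among the integer gridlines); the y-axis gridline crossings are at y ∈ {0, 1}.
(c) Together with the visible shape, these determine p as stated.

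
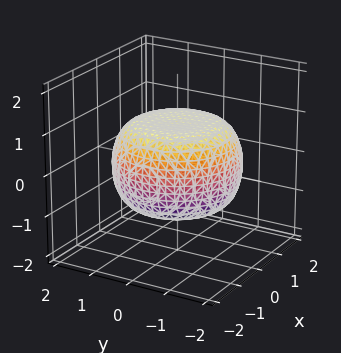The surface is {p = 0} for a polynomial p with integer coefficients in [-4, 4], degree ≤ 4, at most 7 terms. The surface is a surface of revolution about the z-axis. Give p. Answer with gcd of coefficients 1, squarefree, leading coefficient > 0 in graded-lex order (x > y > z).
First, the degree is 4 — a generic line meets the surface in up to 4 points.
Next, symmetry: every cross-section ⟂ z is a circle, so x, y appear only via x² + y².
Next, observable constraints: a circular section at z = 1 has radius exactly 1; the z-axis gridline crossings are at z ∈ {-1, 1}.
Finally, putting this together gives p.

x^4 + 2*x^2*y^2 + y^4 - x^2 - y^2 + 3*z^2 - 3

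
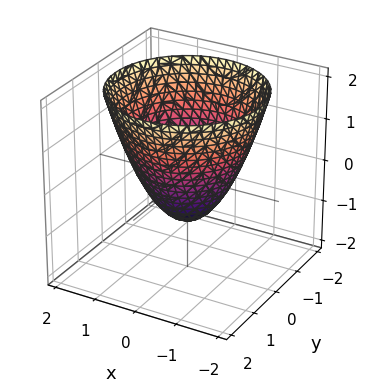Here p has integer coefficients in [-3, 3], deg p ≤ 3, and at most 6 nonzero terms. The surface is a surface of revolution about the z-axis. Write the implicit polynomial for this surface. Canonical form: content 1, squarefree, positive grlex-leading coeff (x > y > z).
(a) The degree is 2 — the shape is more complex than any degree-1 surface.
(b) Symmetries: rotational symmetry about the z-axis ⇒ p depends on x, y only through x² + y².
(c) Against the integer gridlines: it meets the z-axis at z = -1 (among the integer gridlines); a circular section at z = 2 has radius between 1 and 2; among the integer gridlines, it crosses the y-axis at y ∈ {-1, 1}; the x-axis gridline crossings are at x ∈ {-1, 1}.
(d) These observations pin down the coefficients.

x^2 + y^2 - z - 1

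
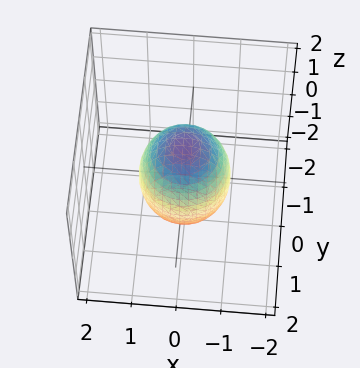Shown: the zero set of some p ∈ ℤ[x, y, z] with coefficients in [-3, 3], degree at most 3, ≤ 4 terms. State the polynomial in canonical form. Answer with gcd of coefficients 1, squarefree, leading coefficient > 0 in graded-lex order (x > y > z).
2*x^2 + 2*y^2 + z^2 - 2

First, degree: bounded and convex; a quadric, so deg p = 2.
Then, symmetry: the surface is invariant under rotation about z: p = q(x² + y², z); the z ↦ −z reflection is a symmetry, so z appears only in even powers.
Next, reading off the gridlines: among the integer gridlines, it crosses the x-axis at x ∈ {-1, 1}; a circular section at z = -1 has radius between 0 and 1; the y-axis gridline crossings are at y ∈ {-1, 1}.
Finally, these observations pin down the coefficients.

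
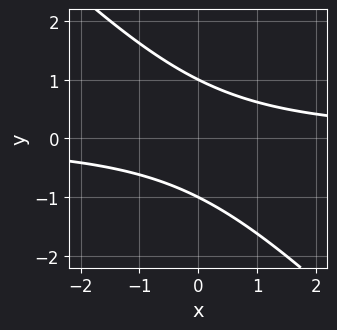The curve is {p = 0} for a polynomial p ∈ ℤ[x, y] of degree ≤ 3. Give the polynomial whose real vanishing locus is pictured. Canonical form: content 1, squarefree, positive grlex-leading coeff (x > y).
1. The degree is 2 — a generic line meets the curve in up to 2 points.
2. Checking where it meets the axes: the curve avoids every integer x-axis point in the box; among the integer gridlines, it crosses the y-axis at y ∈ {-1, 1}.
3. Putting this together gives p.

x*y + y^2 - 1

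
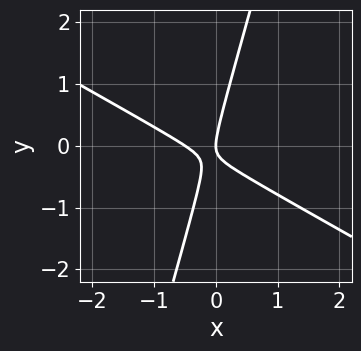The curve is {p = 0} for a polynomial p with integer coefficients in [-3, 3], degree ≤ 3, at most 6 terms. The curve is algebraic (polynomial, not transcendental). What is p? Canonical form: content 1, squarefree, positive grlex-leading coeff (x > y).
First, degree: no degree-1 curve has this shape, so deg p = 2.
Then, from the axis intercepts and sections: it meets the y-axis at y = 0 (among the integer gridlines); it crosses the x-axis at the gridline x = 0.
Finally, solving for integer coefficients yields p as stated.

2*x^2 + 3*x*y - y^2 + x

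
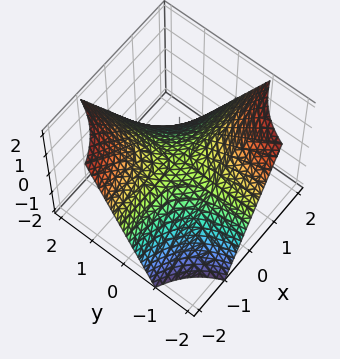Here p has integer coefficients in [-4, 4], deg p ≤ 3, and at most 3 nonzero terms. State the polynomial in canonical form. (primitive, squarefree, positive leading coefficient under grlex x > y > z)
First, the degree is 2 — a saddle surface; a quadric.
Then, from the visible intercepts: the visible x-axis segment lies entirely on the surface; every point of the y-axis in the box is on the surface; it crosses the z-axis at the gridline z = 0.
Finally, putting this together gives p.

x*y + z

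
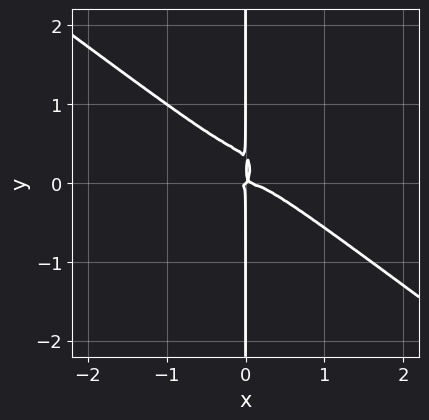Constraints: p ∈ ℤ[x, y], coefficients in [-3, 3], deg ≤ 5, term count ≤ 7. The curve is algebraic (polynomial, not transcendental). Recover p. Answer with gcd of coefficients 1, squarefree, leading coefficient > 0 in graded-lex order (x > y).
1. deg p = 4.
2. From the visible intercepts: every point of the y-axis in the box is on the curve.
3. Putting this together gives p.

2*x^4 + x^3*y + 3*x*y^3 + x^2*y - x*y^2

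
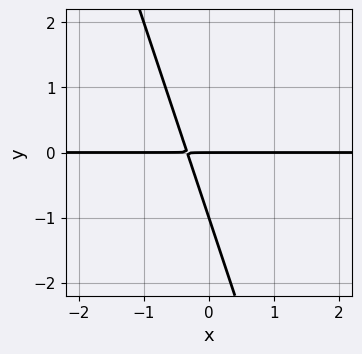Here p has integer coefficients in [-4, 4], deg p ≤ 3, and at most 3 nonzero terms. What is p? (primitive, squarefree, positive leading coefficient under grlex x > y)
First, the degree is 2 — a generic line meets the curve in up to 2 points.
Next, against the integer gridlines: among the integer gridlines, it crosses the y-axis at y ∈ {-1, 0}; the visible x-axis segment lies entirely on the curve.
Finally, matching integer coefficients to the picture gives p.

3*x*y + y^2 + y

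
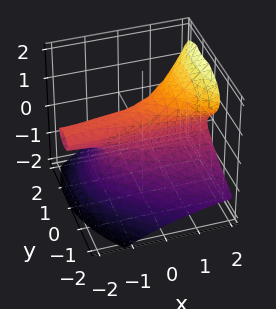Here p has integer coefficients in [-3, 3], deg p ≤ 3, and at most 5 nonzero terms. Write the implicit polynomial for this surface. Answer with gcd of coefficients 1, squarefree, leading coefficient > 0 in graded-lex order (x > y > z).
3*x*z^2 - 3*z^3 - 2*y^2 + 2*y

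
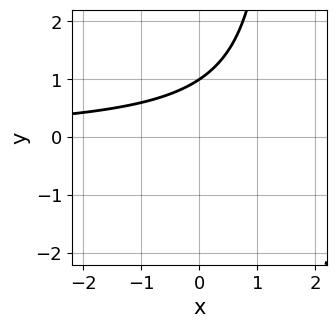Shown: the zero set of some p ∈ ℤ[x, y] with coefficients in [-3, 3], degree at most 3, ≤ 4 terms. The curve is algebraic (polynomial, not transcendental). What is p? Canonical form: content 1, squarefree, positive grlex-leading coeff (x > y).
2*x*y - 3*y + 3

First, deg p = 2.
Next, from the visible intercepts: one y-axis crossing is at y = 1; no x-intercept at any integer in the box.
Finally, putting this together gives p.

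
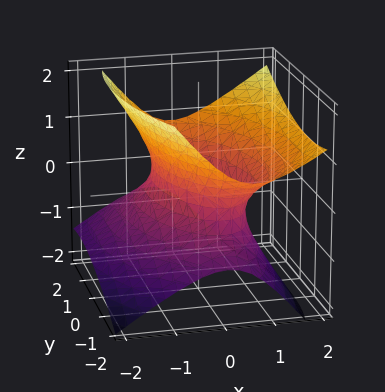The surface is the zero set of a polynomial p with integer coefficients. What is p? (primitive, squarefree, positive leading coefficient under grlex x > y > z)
(a) The degree is 2 — the shape is more complex than any degree-1 surface.
(b) Against the integer gridlines: the surface avoids every integer z-axis point in the box.
(c) Solving for integer coefficients yields p as stated.

3*x^2 + x*y - 2*x*z + y^2 - 3*z^2 - 2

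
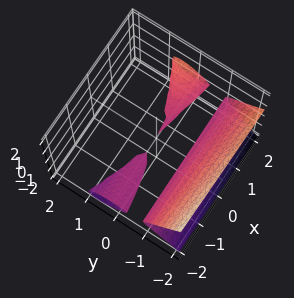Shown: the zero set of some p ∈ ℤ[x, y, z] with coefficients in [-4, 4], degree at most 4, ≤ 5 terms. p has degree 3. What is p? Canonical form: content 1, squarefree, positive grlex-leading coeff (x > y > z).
x*y*z - y^3 + x*z - y^2 - 3*z^2

1. The picture has 3 separate pieces. Treating them together as one polynomial.
2. deg p = 3. A generic line meets the surface in up to 3 points.
3. Reading off the gridlines: every point of the x-axis in the box is on the surface; one y-axis crossing is at y = -1.
4. Together with the visible shape, these determine p as stated.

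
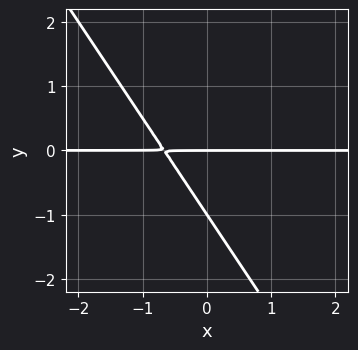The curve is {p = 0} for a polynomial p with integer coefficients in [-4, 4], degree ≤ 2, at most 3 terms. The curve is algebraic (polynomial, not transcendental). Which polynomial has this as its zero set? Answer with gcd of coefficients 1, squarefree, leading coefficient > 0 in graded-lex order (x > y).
1. The degree is 2 — no degree-1 curve has this shape.
2. From the visible intercepts: every point of the x-axis in the box is on the curve; among the integer gridlines, it crosses the y-axis at y ∈ {-1, 0}.
3. Putting this together gives p.

3*x*y + 2*y^2 + 2*y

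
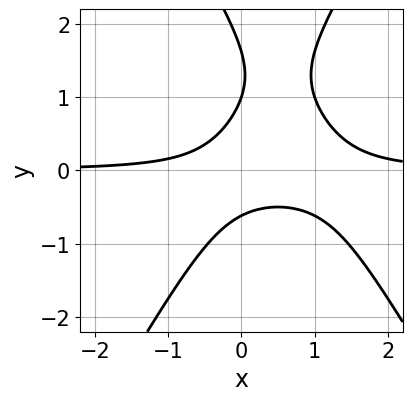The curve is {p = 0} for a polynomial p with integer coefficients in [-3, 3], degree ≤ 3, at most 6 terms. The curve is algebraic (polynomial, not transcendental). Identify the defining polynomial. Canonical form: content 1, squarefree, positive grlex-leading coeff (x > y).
The degree is 3 — a generic line meets the curve in up to 3 points.
From the axis intercepts and sections: the curve avoids every integer x-axis point in the box; it crosses the y-axis at the gridline y = 1.
Assembling these constraints gives the stated polynomial.

3*x^2*y - y^3 - 3*x*y + 2*y^2 - 1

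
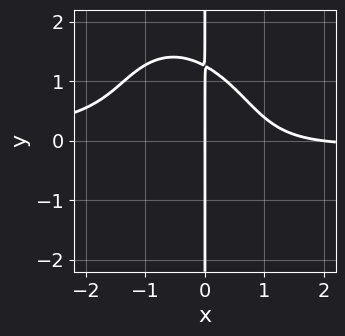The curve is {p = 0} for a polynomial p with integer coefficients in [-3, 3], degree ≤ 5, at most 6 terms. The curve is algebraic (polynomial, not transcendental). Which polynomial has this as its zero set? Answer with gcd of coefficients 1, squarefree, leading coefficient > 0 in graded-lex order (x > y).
First, degree: a generic line meets the curve in up to 4 points, so deg p = 4.
Next, against the integer gridlines: among the integer gridlines, it crosses the x-axis at x ∈ {0, 2}; the visible y-axis segment lies entirely on the curve.
Finally, putting this together gives p.

2*x^3*y + x^2*y^2 + x*y^3 + x^2 - 2*x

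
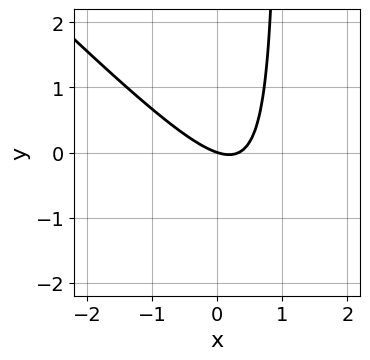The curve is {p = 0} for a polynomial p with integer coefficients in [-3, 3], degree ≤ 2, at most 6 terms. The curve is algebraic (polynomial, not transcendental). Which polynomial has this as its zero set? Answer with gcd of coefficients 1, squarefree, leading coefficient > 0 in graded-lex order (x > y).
First, the degree is 2 — no degree-1 curve has this shape.
Next, against the integer gridlines: it crosses the y-axis at the gridline y = 0; one x-axis crossing is at x = 0.
Finally, fitting integer coefficients to these (and the overall shape) gives p.

3*x^2 + 3*x*y - x - 3*y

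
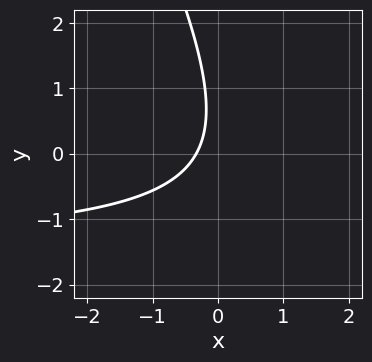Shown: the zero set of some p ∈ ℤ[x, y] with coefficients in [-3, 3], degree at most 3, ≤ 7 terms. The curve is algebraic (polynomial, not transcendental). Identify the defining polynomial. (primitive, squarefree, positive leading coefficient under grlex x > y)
2*x*y + y^2 + 3*x - y + 1

Degree: no degree-1 curve has this shape, so deg p = 2.
Against the integer gridlines: the curve avoids every integer y-axis point in the box.
Putting this together gives p.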